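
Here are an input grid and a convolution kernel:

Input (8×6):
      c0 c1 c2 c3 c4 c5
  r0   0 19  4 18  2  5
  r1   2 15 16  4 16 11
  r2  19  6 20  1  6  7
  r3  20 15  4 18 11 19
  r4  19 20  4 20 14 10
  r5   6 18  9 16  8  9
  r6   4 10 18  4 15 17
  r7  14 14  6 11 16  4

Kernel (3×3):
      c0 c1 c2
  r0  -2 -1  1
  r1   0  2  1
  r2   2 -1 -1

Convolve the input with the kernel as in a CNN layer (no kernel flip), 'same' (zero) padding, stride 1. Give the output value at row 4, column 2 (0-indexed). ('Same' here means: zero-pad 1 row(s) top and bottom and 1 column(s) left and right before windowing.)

23

The receptive field on the zero-padded input at this output position is [15 4 18 / 20 4 20 / 18 9 16]. Elementwise product with the kernel and sum: 15·-2 + 4·-1 + 18·1 + 4·2 + 20·1 + 18·2 + 9·-1 + 16·-1.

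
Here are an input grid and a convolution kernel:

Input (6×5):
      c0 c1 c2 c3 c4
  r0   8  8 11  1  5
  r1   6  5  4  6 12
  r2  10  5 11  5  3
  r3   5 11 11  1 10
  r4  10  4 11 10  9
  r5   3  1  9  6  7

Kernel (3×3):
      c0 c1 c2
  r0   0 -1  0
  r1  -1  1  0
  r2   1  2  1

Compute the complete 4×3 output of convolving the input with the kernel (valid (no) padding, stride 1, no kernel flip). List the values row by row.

22 20 25
28 36 11
30 25 25
-3 21 26

Output[0,0]: The receptive field on the input at this output position is [8 8 11 / 6 5 4 / 10 5 11]. Elementwise product with the kernel and sum: 8·-1 + 6·-1 + 5·1 + 10·1 + 5·2 + 11·1.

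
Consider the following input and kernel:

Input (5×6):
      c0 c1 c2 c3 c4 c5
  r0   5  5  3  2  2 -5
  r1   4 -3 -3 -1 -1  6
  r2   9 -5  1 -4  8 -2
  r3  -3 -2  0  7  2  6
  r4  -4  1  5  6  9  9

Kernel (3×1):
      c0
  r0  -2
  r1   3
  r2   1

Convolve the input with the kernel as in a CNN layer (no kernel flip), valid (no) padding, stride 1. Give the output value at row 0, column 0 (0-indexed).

11

The receptive field on the input at this output position is [5 / 4 / 9]. Elementwise product with the kernel and sum: 5·-2 + 4·3 + 9·1.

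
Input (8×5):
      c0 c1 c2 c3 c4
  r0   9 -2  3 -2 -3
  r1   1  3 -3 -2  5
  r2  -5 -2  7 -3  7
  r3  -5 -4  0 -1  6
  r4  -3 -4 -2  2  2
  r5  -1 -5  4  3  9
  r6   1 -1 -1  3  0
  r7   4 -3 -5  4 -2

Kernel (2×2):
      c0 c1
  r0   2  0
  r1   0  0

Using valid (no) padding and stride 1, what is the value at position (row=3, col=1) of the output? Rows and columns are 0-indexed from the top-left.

-8

The receptive field on the input at this output position is [-4 0 / -4 -2]. Elementwise product with the kernel and sum: -4·2.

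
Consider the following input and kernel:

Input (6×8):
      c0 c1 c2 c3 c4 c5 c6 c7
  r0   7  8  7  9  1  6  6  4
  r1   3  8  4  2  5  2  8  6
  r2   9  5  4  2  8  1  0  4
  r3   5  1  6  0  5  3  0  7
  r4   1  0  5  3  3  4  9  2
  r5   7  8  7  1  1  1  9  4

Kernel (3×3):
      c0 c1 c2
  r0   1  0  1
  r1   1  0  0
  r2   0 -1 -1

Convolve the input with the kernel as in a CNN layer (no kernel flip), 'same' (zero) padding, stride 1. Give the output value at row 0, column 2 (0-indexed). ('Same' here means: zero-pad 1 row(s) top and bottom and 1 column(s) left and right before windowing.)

2

The receptive field on the zero-padded input at this output position is [0 0 0 / 8 7 9 / 8 4 2]. Elementwise product with the kernel and sum: 0·1 + 0·1 + 8·1 + 4·-1 + 2·-1.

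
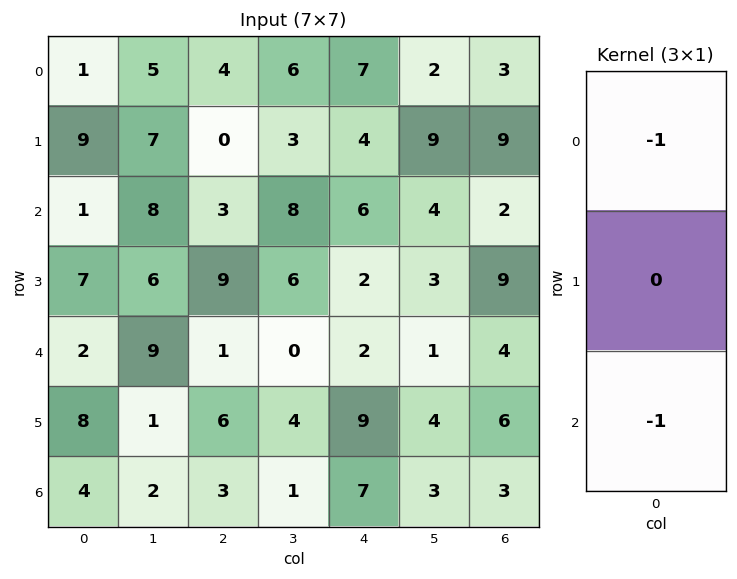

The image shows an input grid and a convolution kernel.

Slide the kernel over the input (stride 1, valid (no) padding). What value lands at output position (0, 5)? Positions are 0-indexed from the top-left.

-6

The receptive field on the input at this output position is [2 / 9 / 4]. Elementwise product with the kernel and sum: 2·-1 + 4·-1.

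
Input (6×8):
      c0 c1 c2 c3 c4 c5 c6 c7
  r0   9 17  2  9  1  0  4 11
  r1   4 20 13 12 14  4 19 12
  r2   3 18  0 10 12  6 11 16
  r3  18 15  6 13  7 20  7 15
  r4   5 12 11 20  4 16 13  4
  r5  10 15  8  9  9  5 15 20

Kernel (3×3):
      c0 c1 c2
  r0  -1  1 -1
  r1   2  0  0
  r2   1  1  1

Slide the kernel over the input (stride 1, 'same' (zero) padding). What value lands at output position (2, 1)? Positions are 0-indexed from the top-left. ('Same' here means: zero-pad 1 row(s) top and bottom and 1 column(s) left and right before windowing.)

48

The receptive field on the zero-padded input at this output position is [4 20 13 / 3 18 0 / 18 15 6]. Elementwise product with the kernel and sum: 4·-1 + 20·1 + 13·-1 + 3·2 + 18·1 + 15·1 + 6·1.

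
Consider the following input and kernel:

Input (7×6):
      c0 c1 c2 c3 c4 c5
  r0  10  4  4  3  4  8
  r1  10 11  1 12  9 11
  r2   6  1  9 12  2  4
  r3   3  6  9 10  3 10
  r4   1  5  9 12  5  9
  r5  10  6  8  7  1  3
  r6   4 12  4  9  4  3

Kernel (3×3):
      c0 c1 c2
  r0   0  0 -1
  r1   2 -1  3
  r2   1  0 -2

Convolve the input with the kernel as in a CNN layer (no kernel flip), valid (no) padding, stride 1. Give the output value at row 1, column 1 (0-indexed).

3

The receptive field on the input at this output position is [11 1 12 / 1 9 12 / 6 9 10]. Elementwise product with the kernel and sum: 12·-1 + 1·2 + 9·-1 + 12·3 + 6·1 + 10·-2.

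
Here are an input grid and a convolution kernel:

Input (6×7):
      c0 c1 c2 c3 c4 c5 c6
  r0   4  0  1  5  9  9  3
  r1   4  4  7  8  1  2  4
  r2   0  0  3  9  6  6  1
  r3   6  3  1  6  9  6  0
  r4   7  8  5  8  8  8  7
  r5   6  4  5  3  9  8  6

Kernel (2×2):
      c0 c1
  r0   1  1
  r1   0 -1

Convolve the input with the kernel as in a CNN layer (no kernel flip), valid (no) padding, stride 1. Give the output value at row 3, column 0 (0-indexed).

The receptive field on the input at this output position is [6 3 / 7 8]. Elementwise product with the kernel and sum: 6·1 + 3·1 + 8·-1.

1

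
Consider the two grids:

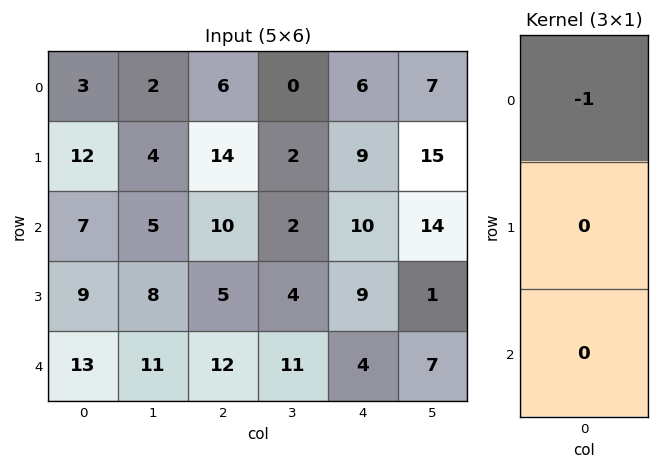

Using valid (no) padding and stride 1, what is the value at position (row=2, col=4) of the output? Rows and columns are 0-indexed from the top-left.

-10

The receptive field on the input at this output position is [10 / 9 / 4]. Elementwise product with the kernel and sum: 10·-1.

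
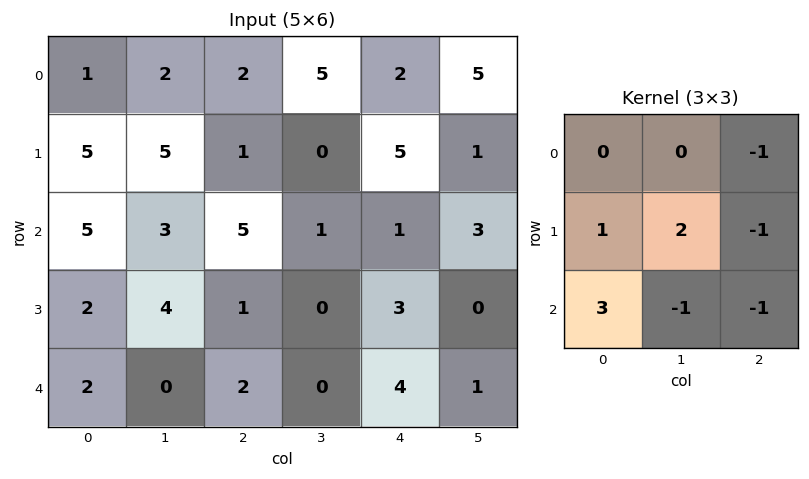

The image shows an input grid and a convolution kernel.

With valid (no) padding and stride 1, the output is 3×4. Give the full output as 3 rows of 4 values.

Output[0,0]: The receptive field on the input at this output position is [1 2 2 / 5 5 1 / 5 3 5]. Elementwise product with the kernel and sum: 2·-1 + 5·1 + 5·2 + 1·-1 + 5·3 + 3·-1 + 5·-1.
Output[0,1]: The receptive field on the input at this output position is [2 2 5 / 5 1 0 / 3 5 1]. Elementwise product with the kernel and sum: 5·-1 + 5·1 + 1·2 + 0·-1 + 3·3 + 5·-1 + 1·-1.

19 5 7 3
6 23 1 -4
8 3 -1 -2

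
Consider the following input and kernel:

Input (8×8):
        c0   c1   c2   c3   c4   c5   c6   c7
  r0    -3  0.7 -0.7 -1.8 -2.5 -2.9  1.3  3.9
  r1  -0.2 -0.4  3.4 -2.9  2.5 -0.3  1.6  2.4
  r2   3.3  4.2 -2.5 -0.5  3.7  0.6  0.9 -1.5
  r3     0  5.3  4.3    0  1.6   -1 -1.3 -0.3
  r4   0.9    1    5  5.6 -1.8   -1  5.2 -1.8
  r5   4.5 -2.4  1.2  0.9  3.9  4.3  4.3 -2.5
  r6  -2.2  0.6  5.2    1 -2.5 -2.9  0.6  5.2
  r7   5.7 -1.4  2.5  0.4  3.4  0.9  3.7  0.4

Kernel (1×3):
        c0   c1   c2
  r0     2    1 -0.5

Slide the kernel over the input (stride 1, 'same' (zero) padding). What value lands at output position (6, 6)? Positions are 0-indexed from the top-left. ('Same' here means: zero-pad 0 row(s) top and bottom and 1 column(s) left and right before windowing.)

The receptive field on the zero-padded input at this output position is [-2.9 0.6 5.2]. Elementwise product with the kernel and sum: -2.9·2 + 0.6·1 + 5.2·-0.5.

-7.8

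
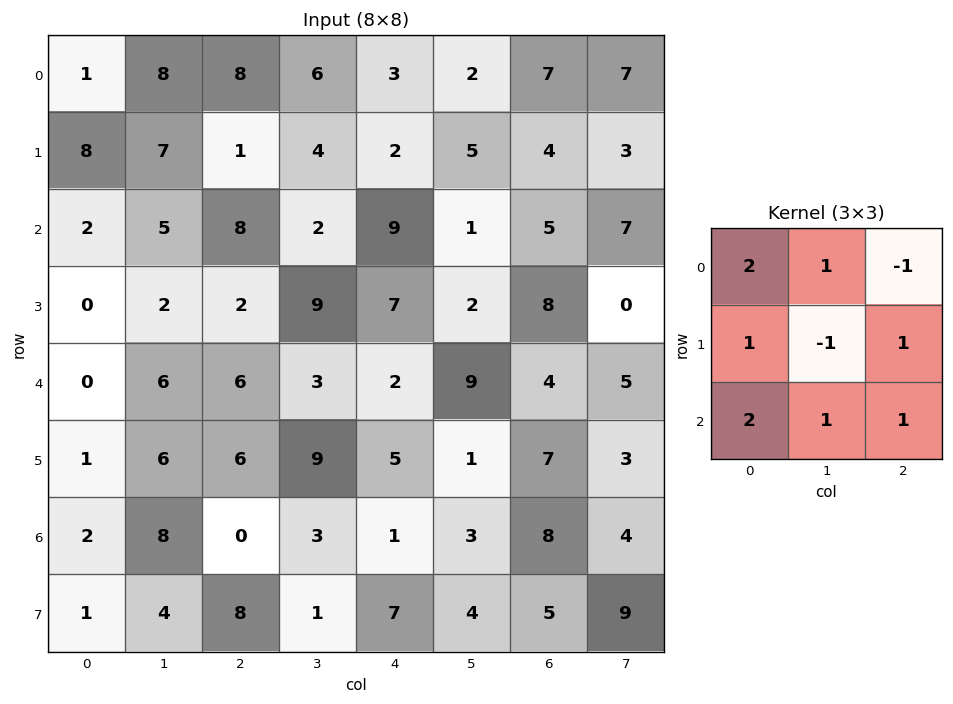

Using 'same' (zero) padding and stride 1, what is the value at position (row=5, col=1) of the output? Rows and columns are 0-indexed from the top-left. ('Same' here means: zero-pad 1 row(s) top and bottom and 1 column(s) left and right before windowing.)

The receptive field on the zero-padded input at this output position is [0 6 6 / 1 6 6 / 2 8 0]. Elementwise product with the kernel and sum: 0·2 + 6·1 + 6·-1 + 1·1 + 6·-1 + 6·1 + 2·2 + 8·1 + 0·1.

13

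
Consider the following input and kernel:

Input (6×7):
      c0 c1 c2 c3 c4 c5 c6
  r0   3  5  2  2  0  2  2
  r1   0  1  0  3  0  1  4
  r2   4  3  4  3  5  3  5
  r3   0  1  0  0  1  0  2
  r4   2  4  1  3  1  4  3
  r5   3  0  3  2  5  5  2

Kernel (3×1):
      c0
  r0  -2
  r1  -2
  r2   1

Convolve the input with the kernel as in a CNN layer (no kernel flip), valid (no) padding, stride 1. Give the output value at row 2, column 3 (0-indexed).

-3

The receptive field on the input at this output position is [3 / 0 / 3]. Elementwise product with the kernel and sum: 3·-2 + 0·-2 + 3·1.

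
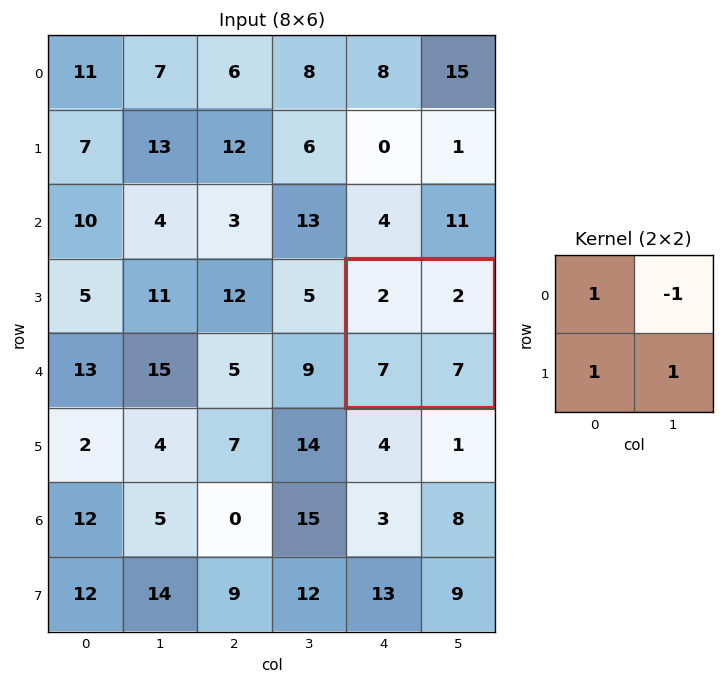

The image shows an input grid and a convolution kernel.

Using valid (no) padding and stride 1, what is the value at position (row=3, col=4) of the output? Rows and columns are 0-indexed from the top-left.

14

The receptive field on the input at this output position is [2 2 / 7 7]. Elementwise product with the kernel and sum: 2·1 + 2·-1 + 7·1 + 7·1.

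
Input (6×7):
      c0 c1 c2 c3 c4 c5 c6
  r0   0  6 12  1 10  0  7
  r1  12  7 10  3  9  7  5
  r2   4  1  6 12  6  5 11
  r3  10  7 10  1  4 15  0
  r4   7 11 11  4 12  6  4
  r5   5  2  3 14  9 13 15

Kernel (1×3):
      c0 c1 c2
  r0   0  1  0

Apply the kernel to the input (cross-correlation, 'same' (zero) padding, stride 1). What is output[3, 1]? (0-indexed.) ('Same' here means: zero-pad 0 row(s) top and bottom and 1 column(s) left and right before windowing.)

The receptive field on the zero-padded input at this output position is [10 7 10]. Elementwise product with the kernel and sum: 7·1.

7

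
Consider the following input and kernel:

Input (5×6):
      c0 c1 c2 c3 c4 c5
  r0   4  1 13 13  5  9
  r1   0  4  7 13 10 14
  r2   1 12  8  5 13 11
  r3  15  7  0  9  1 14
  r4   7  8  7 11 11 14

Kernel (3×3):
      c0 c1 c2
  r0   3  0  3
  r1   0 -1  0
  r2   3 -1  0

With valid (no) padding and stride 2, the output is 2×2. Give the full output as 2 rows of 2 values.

Output[0,0]: The receptive field on the input at this output position is [4 1 13 / 0 4 7 / 1 12 8]. Elementwise product with the kernel and sum: 4·3 + 13·3 + 4·-1 + 1·3 + 12·-1.

38 60
33 64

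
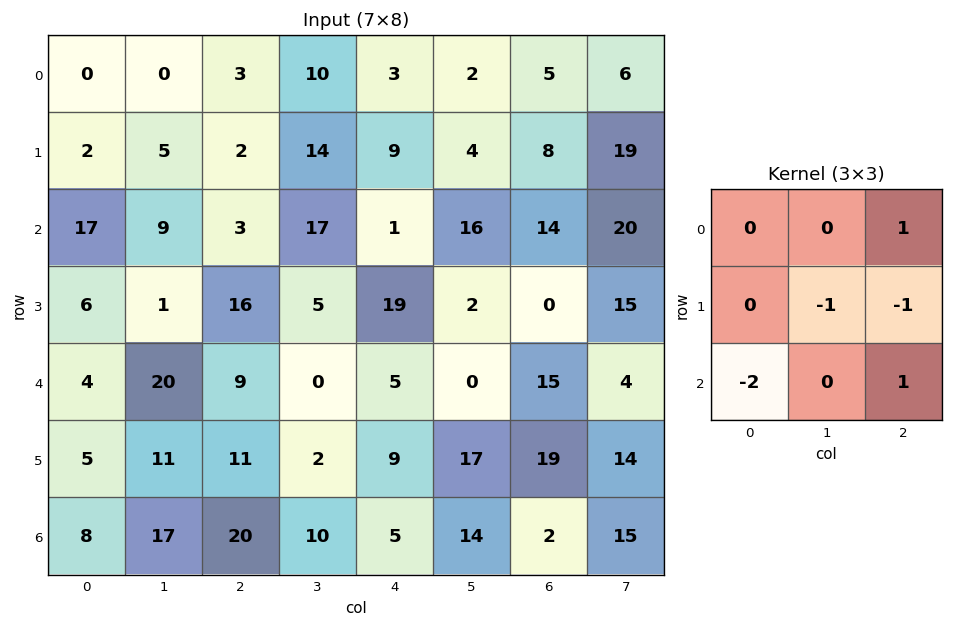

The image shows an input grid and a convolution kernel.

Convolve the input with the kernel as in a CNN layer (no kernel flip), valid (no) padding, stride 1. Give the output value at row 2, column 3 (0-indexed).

The receptive field on the input at this output position is [17 1 16 / 5 19 2 / 0 5 0]. Elementwise product with the kernel and sum: 16·1 + 19·-1 + 2·-1 + 0·-2 + 0·1.

-5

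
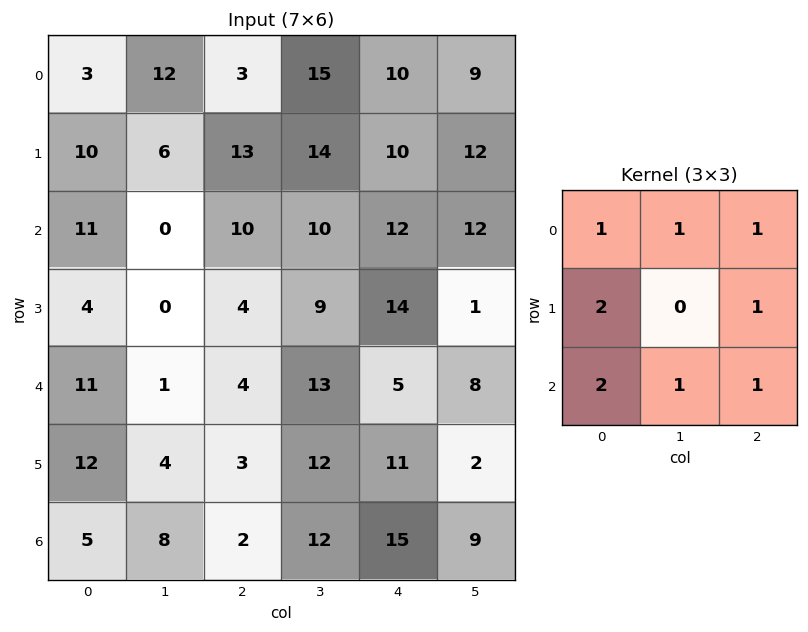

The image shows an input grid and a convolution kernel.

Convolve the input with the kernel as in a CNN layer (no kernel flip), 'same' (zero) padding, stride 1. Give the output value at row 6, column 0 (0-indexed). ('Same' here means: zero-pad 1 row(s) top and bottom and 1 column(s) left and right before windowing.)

The receptive field on the zero-padded input at this output position is [0 12 4 / 0 5 8 / 0 0 0]. Elementwise product with the kernel and sum: 0·1 + 12·1 + 4·1 + 0·2 + 8·1 + 0·2 + 0·1 + 0·1.

24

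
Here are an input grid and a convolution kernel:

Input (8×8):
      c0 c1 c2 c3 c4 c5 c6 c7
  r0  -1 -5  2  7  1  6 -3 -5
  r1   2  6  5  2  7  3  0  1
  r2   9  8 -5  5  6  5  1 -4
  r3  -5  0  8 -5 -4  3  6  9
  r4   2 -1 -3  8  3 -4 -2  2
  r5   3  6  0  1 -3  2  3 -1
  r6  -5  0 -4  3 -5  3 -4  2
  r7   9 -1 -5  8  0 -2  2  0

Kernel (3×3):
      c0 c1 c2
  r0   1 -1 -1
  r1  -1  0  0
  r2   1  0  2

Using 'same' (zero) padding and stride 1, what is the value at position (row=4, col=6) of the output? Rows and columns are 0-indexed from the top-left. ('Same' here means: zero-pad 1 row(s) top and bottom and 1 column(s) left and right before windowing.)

-8

The receptive field on the zero-padded input at this output position is [3 6 9 / -4 -2 2 / 2 3 -1]. Elementwise product with the kernel and sum: 3·1 + 6·-1 + 9·-1 + -4·-1 + 2·1 + -1·2.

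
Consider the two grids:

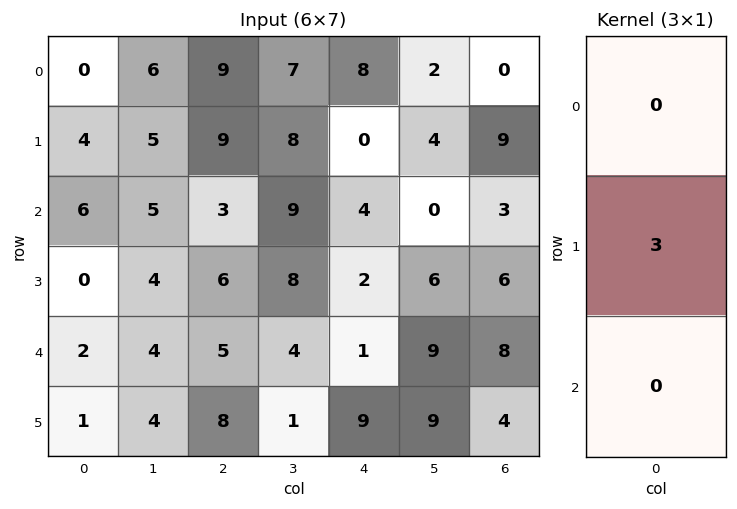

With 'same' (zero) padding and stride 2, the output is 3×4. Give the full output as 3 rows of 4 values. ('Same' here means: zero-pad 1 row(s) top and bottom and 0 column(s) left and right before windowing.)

Output[0,0]: The receptive field on the zero-padded input at this output position is [0 / 0 / 4]. Elementwise product with the kernel and sum: 0·3.
Output[0,1]: The receptive field on the zero-padded input at this output position is [0 / 9 / 9]. Elementwise product with the kernel and sum: 9·3.

0 27 24 0
18 9 12 9
6 15 3 24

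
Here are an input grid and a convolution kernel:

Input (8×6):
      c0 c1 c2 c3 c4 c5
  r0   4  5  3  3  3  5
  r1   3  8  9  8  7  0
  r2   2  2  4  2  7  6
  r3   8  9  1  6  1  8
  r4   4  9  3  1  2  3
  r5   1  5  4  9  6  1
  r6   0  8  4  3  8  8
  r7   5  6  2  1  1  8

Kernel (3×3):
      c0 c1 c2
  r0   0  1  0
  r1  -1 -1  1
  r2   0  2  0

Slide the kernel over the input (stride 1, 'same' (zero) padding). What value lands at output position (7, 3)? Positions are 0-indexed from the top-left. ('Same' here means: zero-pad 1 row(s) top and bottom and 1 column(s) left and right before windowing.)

The receptive field on the zero-padded input at this output position is [4 3 8 / 2 1 1 / 0 0 0]. Elementwise product with the kernel and sum: 3·1 + 2·-1 + 1·-1 + 1·1 + 0·2.

1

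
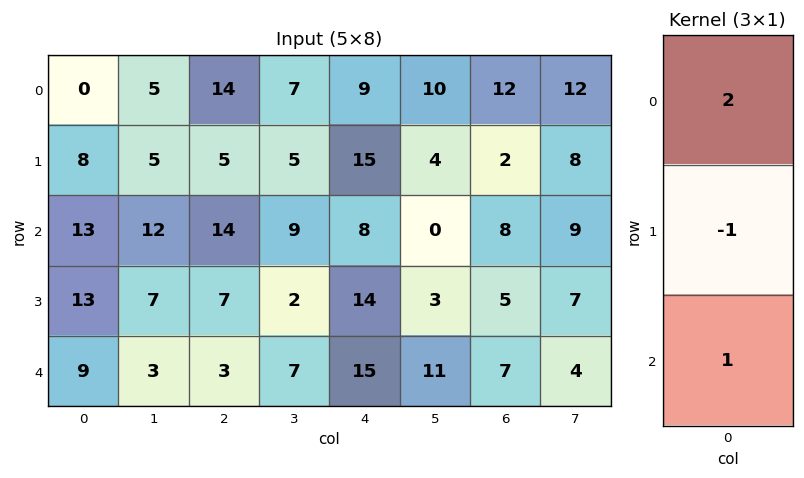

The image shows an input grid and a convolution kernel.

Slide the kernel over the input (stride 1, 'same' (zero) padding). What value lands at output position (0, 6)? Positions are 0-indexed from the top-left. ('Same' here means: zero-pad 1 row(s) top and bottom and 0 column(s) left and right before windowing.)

The receptive field on the zero-padded input at this output position is [0 / 12 / 2]. Elementwise product with the kernel and sum: 0·2 + 12·-1 + 2·1.

-10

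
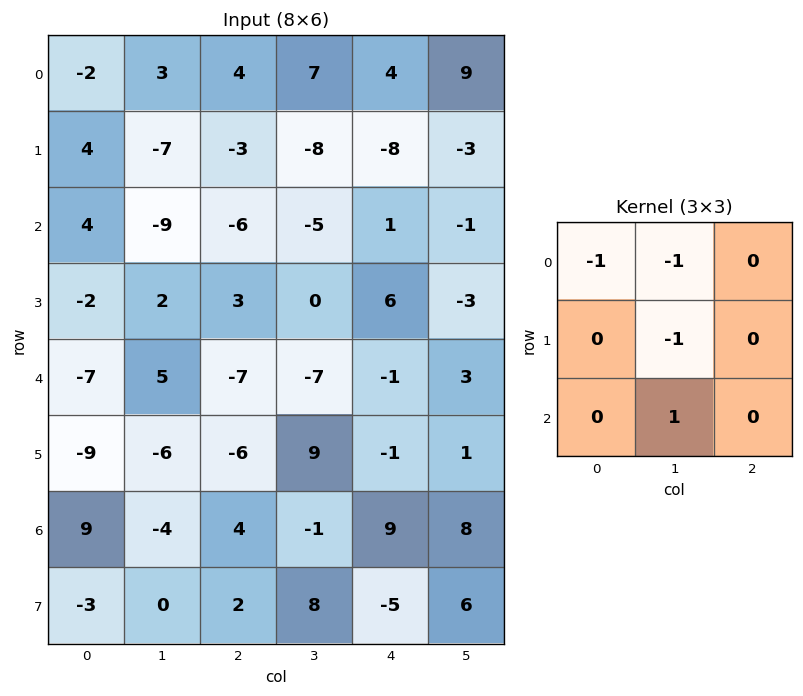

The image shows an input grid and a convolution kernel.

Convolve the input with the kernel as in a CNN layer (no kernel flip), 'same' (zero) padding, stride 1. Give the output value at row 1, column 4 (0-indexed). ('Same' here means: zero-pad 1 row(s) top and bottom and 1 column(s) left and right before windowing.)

The receptive field on the zero-padded input at this output position is [7 4 9 / -8 -8 -3 / -5 1 -1]. Elementwise product with the kernel and sum: 7·-1 + 4·-1 + -8·-1 + 1·1.

-2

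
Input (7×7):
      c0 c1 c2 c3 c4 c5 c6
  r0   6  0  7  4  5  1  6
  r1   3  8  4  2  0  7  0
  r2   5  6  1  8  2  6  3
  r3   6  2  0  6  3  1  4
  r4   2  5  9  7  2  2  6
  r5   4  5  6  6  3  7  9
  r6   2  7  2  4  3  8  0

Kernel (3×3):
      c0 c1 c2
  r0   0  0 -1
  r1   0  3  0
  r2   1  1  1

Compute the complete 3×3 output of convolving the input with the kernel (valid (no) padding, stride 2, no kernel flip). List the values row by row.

29 12 26
21 34 10
17 25 26

Output[0,0]: The receptive field on the input at this output position is [6 0 7 / 3 8 4 / 5 6 1]. Elementwise product with the kernel and sum: 7·-1 + 8·3 + 5·1 + 6·1 + 1·1.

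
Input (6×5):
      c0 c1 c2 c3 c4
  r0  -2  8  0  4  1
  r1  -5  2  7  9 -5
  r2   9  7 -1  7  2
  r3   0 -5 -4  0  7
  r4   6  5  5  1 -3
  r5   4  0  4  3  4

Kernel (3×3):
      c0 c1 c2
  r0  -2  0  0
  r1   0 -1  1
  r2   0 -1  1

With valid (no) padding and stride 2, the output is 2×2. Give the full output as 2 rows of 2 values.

1 -19
-17 5

Output[0,0]: The receptive field on the input at this output position is [-2 8 0 / -5 2 7 / 9 7 -1]. Elementwise product with the kernel and sum: -2·-2 + 2·-1 + 7·1 + 7·-1 + -1·1.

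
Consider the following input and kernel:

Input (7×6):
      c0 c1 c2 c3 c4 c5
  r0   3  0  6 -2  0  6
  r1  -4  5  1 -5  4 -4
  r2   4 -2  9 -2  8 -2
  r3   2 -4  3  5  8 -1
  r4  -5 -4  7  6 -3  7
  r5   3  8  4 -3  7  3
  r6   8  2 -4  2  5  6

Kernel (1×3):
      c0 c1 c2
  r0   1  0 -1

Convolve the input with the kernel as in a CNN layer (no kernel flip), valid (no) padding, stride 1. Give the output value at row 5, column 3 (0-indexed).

-6

The receptive field on the input at this output position is [-3 7 3]. Elementwise product with the kernel and sum: -3·1 + 3·-1.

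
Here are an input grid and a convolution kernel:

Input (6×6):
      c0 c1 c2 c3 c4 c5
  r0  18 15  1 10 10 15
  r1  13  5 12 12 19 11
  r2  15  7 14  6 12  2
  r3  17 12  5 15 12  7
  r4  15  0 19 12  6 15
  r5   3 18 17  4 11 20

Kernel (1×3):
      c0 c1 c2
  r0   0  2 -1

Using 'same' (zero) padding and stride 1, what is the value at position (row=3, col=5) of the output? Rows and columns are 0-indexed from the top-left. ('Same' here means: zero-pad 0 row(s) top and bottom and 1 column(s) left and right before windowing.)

14

The receptive field on the zero-padded input at this output position is [12 7 0]. Elementwise product with the kernel and sum: 7·2 + 0·-1.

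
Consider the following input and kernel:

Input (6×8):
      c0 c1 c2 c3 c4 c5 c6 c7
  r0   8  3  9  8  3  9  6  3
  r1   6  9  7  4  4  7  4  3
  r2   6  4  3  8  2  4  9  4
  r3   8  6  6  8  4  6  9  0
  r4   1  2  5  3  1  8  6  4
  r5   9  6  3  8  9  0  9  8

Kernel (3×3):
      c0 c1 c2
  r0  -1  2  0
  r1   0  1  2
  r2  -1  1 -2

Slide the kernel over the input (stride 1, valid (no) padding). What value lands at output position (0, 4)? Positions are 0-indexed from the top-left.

The receptive field on the input at this output position is [3 9 6 / 4 7 4 / 2 4 9]. Elementwise product with the kernel and sum: 3·-1 + 9·2 + 7·1 + 4·2 + 2·-1 + 4·1 + 9·-2.

14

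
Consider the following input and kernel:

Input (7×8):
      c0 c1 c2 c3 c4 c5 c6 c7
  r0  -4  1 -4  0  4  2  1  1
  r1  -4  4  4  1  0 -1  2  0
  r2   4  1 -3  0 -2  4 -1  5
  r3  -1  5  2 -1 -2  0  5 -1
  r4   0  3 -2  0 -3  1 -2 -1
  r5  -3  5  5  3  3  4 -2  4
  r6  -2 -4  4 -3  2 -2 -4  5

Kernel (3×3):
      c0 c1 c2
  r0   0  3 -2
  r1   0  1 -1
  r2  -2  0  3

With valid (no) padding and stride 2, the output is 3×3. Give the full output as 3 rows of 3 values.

Output[0,0]: The receptive field on the input at this output position is [-4 1 -4 / -4 4 4 / 4 1 -3]. Elementwise product with the kernel and sum: 1·3 + -4·-2 + 4·1 + 4·-1 + 4·-2 + -3·3.
Output[0,1]: The receptive field on the input at this output position is [-4 0 4 / 4 1 0 / -3 0 -2]. Elementwise product with the kernel and sum: 0·3 + 4·-2 + 1·1 + 0·-1 + -3·-2 + -2·3.

-6 -7 2
6 0 9
29 4 -3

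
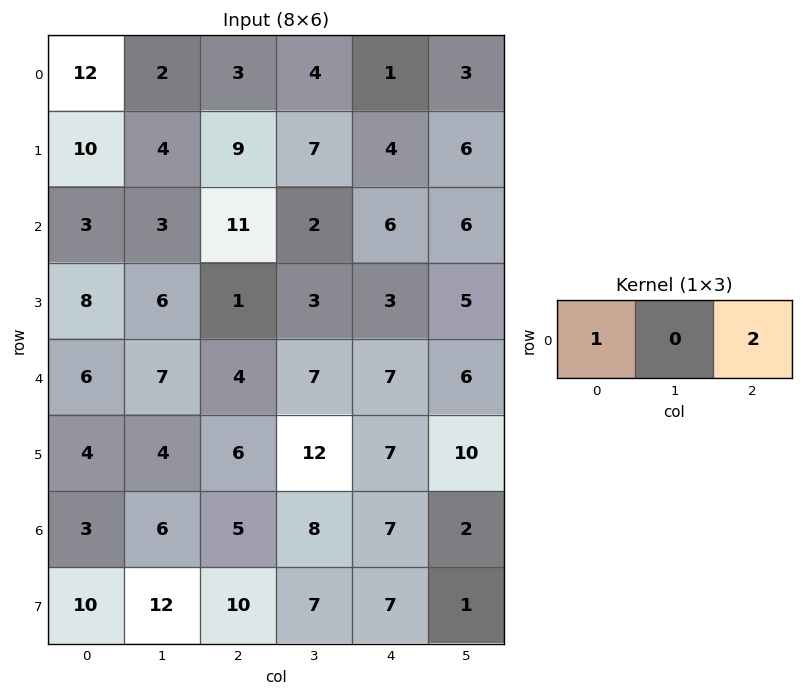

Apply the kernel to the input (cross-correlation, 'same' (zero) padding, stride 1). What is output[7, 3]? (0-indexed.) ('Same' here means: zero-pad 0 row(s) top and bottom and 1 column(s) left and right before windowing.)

The receptive field on the zero-padded input at this output position is [10 7 7]. Elementwise product with the kernel and sum: 10·1 + 7·2.

24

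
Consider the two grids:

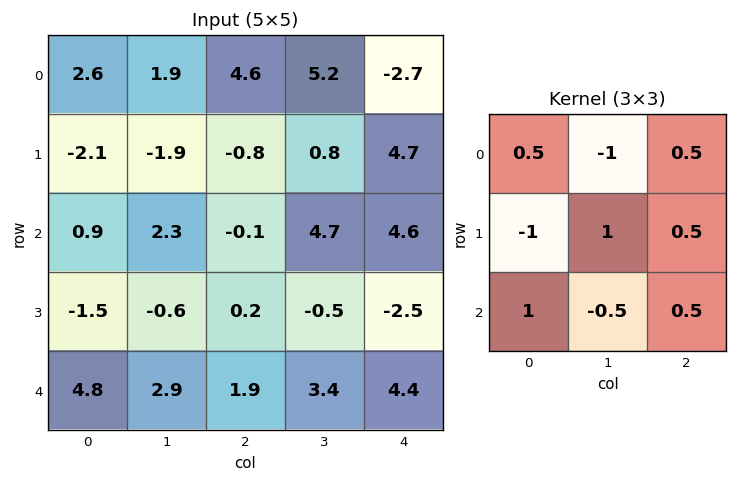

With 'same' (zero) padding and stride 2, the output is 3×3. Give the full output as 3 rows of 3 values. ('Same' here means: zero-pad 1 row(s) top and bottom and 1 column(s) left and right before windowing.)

3.65 4.2 -9.45
3.65 -0.75 -3.65
7.45 -0.05 3.25

Output[0,0]: The receptive field on the zero-padded input at this output position is [0 0 0 / 0 2.6 1.9 / 0 -2.1 -1.9]. Elementwise product with the kernel and sum: 0·0.5 + 0·-1 + 0·0.5 + 0·-1 + 2.6·1 + 1.9·0.5 + 0·1 + -2.1·-0.5 + -1.9·0.5.
Output[0,1]: The receptive field on the zero-padded input at this output position is [0 0 0 / 1.9 4.6 5.2 / -1.9 -0.8 0.8]. Elementwise product with the kernel and sum: 0·0.5 + 0·-1 + 0·0.5 + 1.9·-1 + 4.6·1 + 5.2·0.5 + -1.9·1 + -0.8·-0.5 + 0.8·0.5.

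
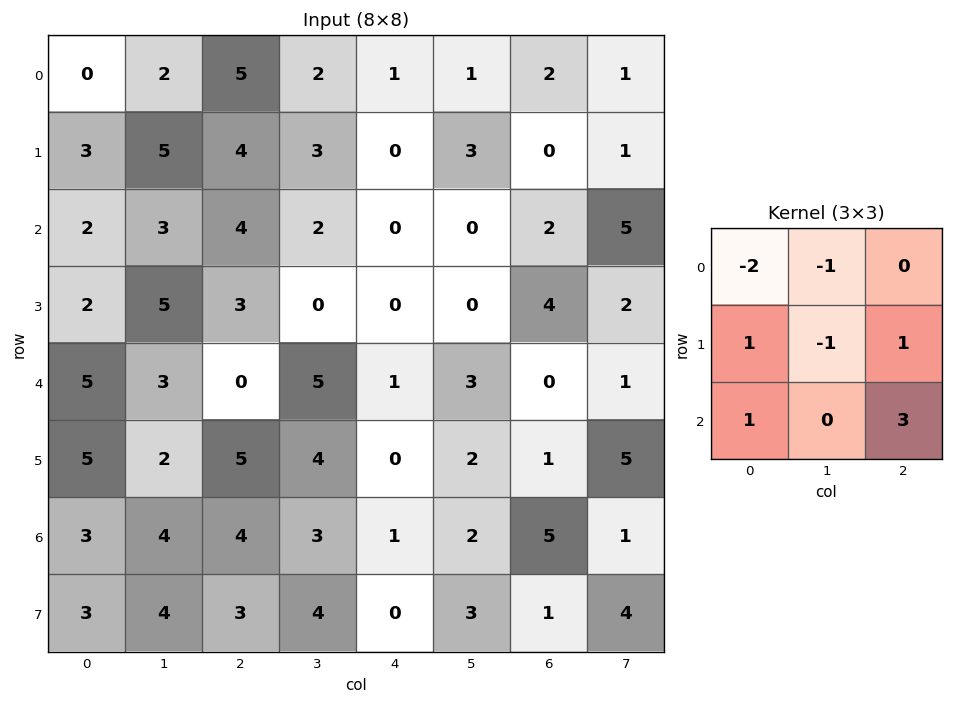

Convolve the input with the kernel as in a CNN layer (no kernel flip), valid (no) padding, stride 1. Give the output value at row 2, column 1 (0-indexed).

The receptive field on the input at this output position is [3 4 2 / 5 3 0 / 3 0 5]. Elementwise product with the kernel and sum: 3·-2 + 4·-1 + 5·1 + 3·-1 + 0·1 + 3·1 + 5·3.

10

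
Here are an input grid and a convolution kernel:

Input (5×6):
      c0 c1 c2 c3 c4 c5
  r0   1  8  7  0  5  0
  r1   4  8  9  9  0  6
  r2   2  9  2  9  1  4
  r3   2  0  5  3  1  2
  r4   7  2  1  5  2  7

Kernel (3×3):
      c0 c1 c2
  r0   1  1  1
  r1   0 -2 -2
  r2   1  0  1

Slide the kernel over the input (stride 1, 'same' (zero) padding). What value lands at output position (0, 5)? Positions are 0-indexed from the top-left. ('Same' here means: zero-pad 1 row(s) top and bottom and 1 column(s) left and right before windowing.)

The receptive field on the zero-padded input at this output position is [0 0 0 / 5 0 0 / 0 6 0]. Elementwise product with the kernel and sum: 0·1 + 0·1 + 0·1 + 0·-2 + 0·-2 + 0·1 + 0·1.

0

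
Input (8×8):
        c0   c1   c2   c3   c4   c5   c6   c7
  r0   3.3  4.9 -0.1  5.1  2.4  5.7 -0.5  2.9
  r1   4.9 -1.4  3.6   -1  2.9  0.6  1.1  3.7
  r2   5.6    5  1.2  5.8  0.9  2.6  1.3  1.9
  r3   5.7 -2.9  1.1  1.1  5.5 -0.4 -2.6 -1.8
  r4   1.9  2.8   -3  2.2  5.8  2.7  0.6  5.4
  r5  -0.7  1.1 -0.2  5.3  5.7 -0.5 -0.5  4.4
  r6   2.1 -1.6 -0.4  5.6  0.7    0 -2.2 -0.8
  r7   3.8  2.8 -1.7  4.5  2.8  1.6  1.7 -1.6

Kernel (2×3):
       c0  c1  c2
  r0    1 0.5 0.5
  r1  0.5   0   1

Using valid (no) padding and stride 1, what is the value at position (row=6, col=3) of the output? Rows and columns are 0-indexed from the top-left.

The receptive field on the input at this output position is [5.6 0.7 0 / 4.5 2.8 1.6]. Elementwise product with the kernel and sum: 5.6·1 + 0.7·0.5 + 0·0.5 + 4.5·0.5 + 1.6·1.

9.8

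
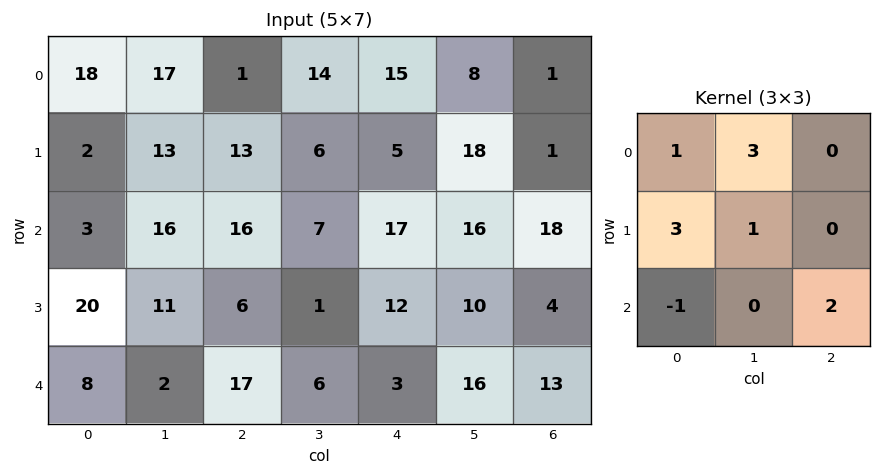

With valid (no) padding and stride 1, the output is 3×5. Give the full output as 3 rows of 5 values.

Output[0,0]: The receptive field on the input at this output position is [18 17 1 / 2 13 13 / 3 16 16]. Elementwise product with the kernel and sum: 18·1 + 17·3 + 2·3 + 13·1 + 3·-1 + 16·2.

117 70 106 107 91
58 107 104 78 122
148 113 45 99 134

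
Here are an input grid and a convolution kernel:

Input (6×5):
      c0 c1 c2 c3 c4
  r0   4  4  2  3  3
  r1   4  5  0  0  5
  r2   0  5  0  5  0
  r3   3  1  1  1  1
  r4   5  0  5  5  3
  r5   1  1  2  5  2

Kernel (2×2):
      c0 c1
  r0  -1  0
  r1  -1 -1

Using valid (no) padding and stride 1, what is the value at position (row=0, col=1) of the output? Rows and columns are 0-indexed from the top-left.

-9

The receptive field on the input at this output position is [4 2 / 5 0]. Elementwise product with the kernel and sum: 4·-1 + 5·-1 + 0·-1.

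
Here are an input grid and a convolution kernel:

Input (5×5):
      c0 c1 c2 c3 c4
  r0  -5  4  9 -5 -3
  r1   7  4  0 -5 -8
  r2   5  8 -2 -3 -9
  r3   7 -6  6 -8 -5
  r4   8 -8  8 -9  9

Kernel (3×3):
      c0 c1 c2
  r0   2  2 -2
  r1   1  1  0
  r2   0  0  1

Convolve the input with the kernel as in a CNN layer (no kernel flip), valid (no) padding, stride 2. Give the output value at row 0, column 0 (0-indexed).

The receptive field on the input at this output position is [-5 4 9 / 7 4 0 / 5 8 -2]. Elementwise product with the kernel and sum: -5·2 + 4·2 + 9·-2 + 7·1 + 4·1 + -2·1.

-11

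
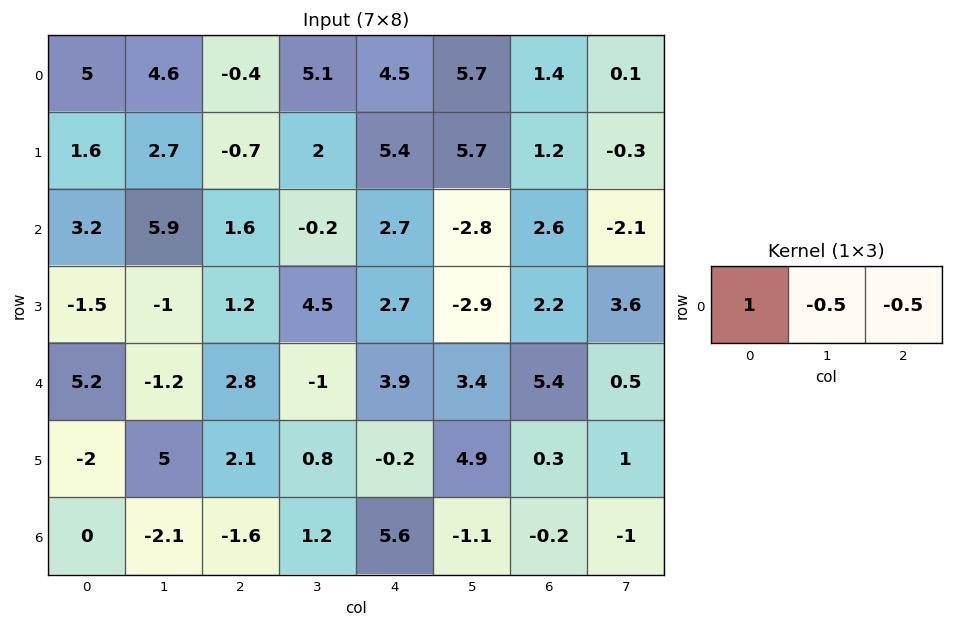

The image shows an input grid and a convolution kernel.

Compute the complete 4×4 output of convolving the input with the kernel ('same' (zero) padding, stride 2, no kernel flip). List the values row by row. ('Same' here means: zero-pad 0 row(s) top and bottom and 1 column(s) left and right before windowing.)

Output[0,0]: The receptive field on the zero-padded input at this output position is [0 5 4.6]. Elementwise product with the kernel and sum: 0·1 + 5·-0.5 + 4.6·-0.5.
Output[0,1]: The receptive field on the zero-padded input at this output position is [4.6 -0.4 5.1]. Elementwise product with the kernel and sum: 4.6·1 + -0.4·-0.5 + 5.1·-0.5.

-4.8 2.25 -0 4.95
-4.55 5.2 -0.15 -3.05
-2 -2.1 -4.65 0.45
1.05 -1.9 -1.05 -0.5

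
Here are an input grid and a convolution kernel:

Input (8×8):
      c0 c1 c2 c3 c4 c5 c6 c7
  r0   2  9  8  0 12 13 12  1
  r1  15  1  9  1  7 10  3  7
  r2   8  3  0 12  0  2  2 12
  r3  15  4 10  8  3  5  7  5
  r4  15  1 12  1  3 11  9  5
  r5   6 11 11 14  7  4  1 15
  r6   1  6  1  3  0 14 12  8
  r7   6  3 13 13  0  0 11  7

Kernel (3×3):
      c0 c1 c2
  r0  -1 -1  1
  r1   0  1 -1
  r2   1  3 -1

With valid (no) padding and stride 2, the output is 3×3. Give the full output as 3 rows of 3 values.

Output[0,0]: The receptive field on the input at this output position is [2 9 8 / 15 1 9 / 8 3 0]. Elementwise product with the kernel and sum: 2·-1 + 9·-1 + 8·1 + 1·1 + 9·-1 + 8·1 + 3·3 + 0·-1.
Output[0,1]: The receptive field on the input at this output position is [8 0 12 / 9 1 7 / 0 12 0]. Elementwise product with the kernel and sum: 8·-1 + 0·-1 + 12·1 + 1·1 + 7·-1 + 0·1 + 12·3 + 0·-1.

6 34 -2
-11 5 25
14 7 28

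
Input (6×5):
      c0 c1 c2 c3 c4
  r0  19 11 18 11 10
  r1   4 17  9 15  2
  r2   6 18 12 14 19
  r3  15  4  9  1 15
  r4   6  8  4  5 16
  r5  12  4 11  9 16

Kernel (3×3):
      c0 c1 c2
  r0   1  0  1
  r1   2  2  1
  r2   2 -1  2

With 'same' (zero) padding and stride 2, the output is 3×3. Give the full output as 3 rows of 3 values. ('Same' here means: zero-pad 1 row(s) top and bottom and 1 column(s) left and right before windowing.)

79 124 70
40 107 68
20 49 45

Output[0,0]: The receptive field on the zero-padded input at this output position is [0 0 0 / 0 19 11 / 0 4 17]. Elementwise product with the kernel and sum: 0·1 + 0·1 + 0·2 + 19·2 + 11·1 + 0·2 + 4·-1 + 17·2.
Output[0,1]: The receptive field on the zero-padded input at this output position is [0 0 0 / 11 18 11 / 17 9 15]. Elementwise product with the kernel and sum: 0·1 + 0·1 + 11·2 + 18·2 + 11·1 + 17·2 + 9·-1 + 15·2.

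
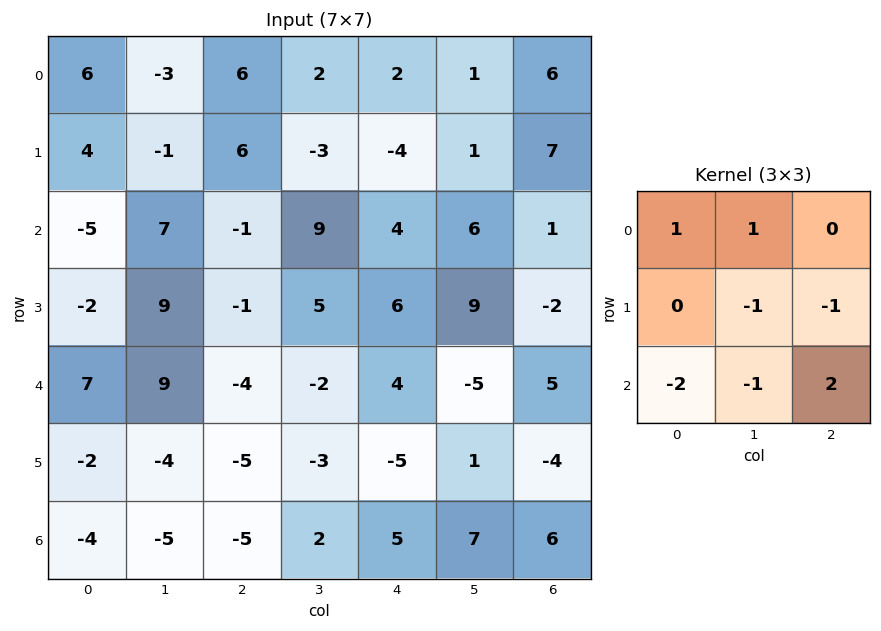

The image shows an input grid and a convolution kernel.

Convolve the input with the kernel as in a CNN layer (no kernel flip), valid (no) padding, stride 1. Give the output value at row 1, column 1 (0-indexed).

The receptive field on the input at this output position is [-1 6 -3 / 7 -1 9 / 9 -1 5]. Elementwise product with the kernel and sum: -1·1 + 6·1 + -1·-1 + 9·-1 + 9·-2 + -1·-1 + 5·2.

-10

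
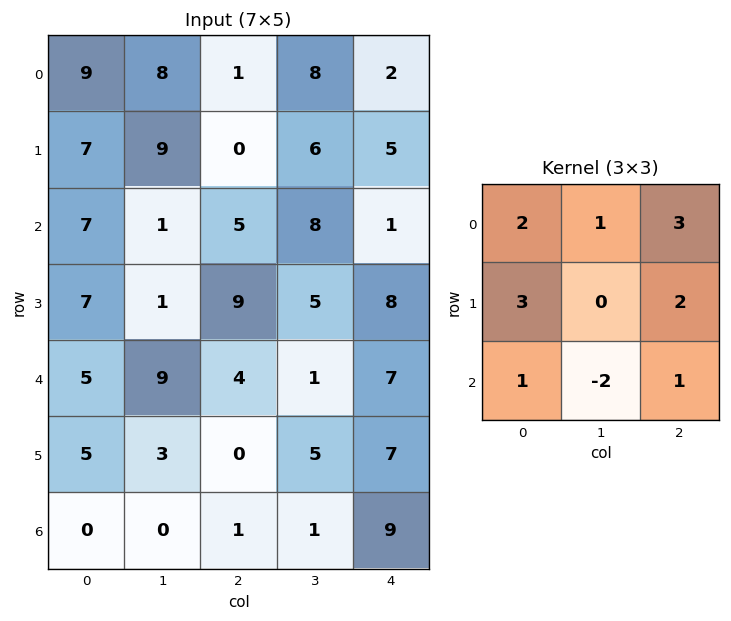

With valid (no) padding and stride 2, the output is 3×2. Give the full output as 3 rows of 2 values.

60 16
60 73
47 52

Output[0,0]: The receptive field on the input at this output position is [9 8 1 / 7 9 0 / 7 1 5]. Elementwise product with the kernel and sum: 9·2 + 8·1 + 1·3 + 7·3 + 0·2 + 7·1 + 1·-2 + 5·1.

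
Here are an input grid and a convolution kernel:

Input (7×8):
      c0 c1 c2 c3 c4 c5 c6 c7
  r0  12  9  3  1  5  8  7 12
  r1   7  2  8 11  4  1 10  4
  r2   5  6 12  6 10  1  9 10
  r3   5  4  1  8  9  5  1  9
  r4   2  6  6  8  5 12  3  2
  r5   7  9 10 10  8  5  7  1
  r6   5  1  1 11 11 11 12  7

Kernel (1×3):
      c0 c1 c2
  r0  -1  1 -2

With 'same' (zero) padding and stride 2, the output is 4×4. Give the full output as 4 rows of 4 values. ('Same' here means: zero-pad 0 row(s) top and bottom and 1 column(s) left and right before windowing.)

Output[0,0]: The receptive field on the zero-padded input at this output position is [0 12 9]. Elementwise product with the kernel and sum: 0·-1 + 12·1 + 9·-2.
Output[0,1]: The receptive field on the zero-padded input at this output position is [9 3 1]. Elementwise product with the kernel and sum: 9·-1 + 3·1 + 1·-2.

-6 -8 -12 -25
-7 -6 2 -12
-10 -16 -27 -13
3 -22 -22 -13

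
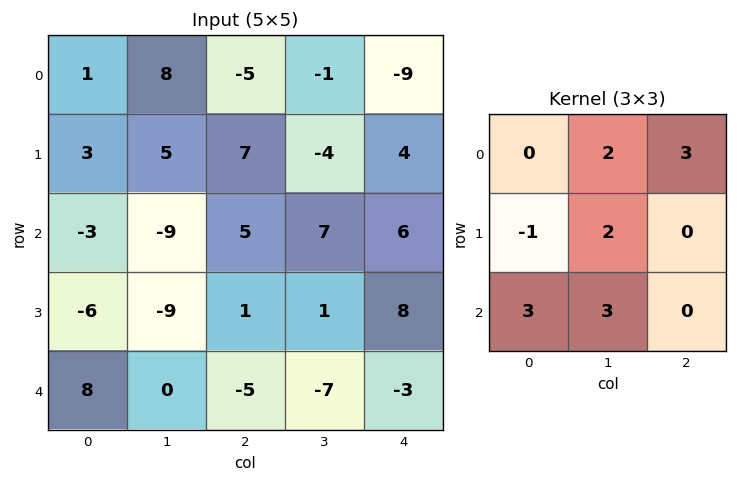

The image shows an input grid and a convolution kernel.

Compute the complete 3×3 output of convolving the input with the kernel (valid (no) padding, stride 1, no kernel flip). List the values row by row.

-28 -16 -8
-29 -3 19
9 27 -3

Output[0,0]: The receptive field on the input at this output position is [1 8 -5 / 3 5 7 / -3 -9 5]. Elementwise product with the kernel and sum: 8·2 + -5·3 + 3·-1 + 5·2 + -3·3 + -9·3.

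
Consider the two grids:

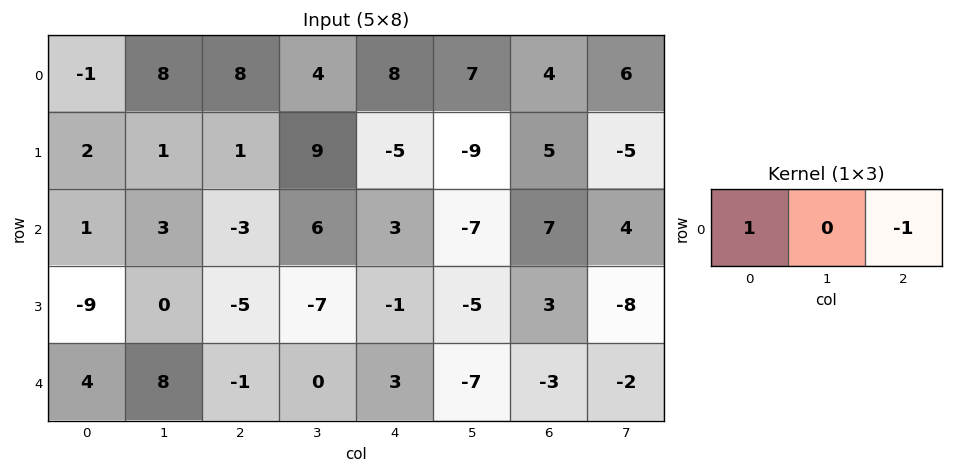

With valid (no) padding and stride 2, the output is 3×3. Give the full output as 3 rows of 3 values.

Output[0,0]: The receptive field on the input at this output position is [-1 8 8]. Elementwise product with the kernel and sum: -1·1 + 8·-1.

-9 0 4
4 -6 -4
5 -4 6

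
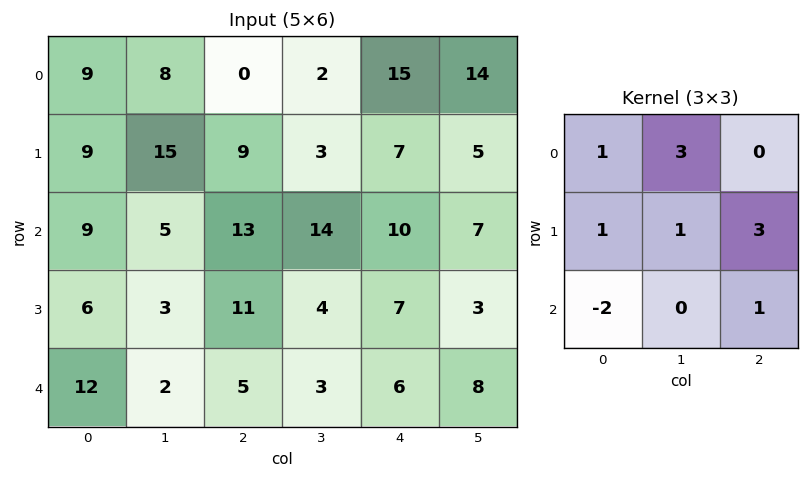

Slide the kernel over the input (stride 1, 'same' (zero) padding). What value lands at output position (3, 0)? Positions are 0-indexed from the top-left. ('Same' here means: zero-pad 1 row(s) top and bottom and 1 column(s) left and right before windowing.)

44

The receptive field on the zero-padded input at this output position is [0 9 5 / 0 6 3 / 0 12 2]. Elementwise product with the kernel and sum: 0·1 + 9·3 + 0·1 + 6·1 + 3·3 + 0·-2 + 2·1.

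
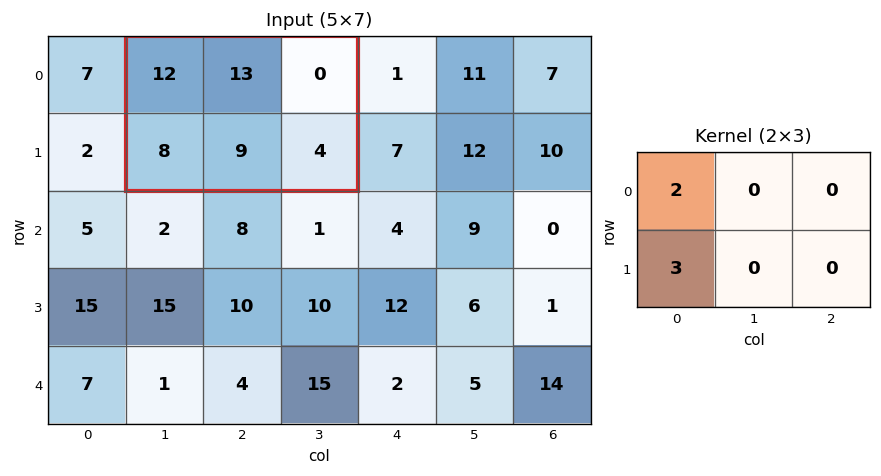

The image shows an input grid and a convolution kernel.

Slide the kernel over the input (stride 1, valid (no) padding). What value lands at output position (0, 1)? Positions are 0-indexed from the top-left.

48

The receptive field on the input at this output position is [12 13 0 / 8 9 4]. Elementwise product with the kernel and sum: 12·2 + 8·3.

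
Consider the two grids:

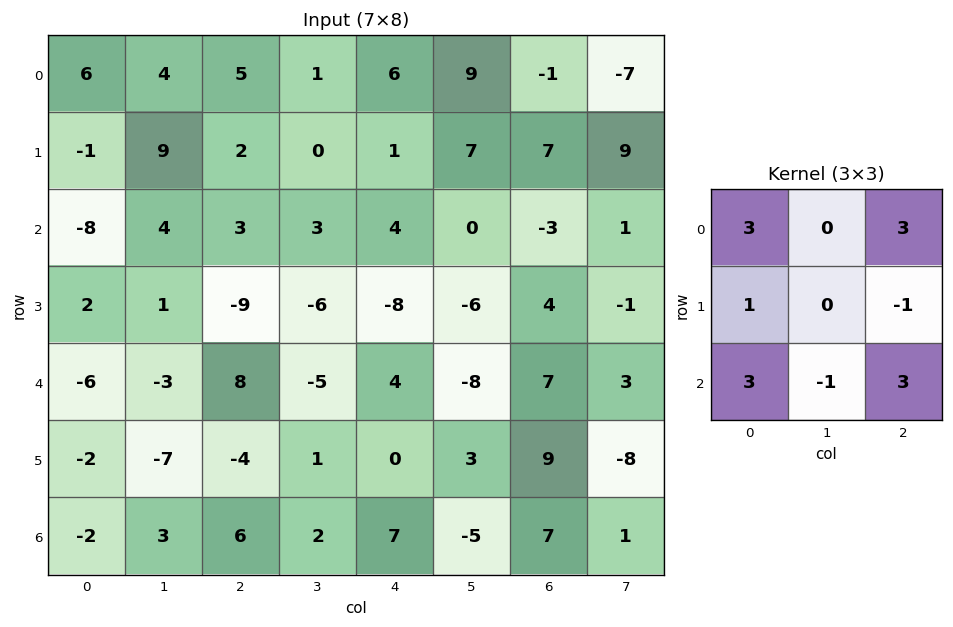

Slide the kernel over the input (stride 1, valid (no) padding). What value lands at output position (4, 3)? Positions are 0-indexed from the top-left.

The receptive field on the input at this output position is [-5 4 -8 / 1 0 3 / 2 7 -5]. Elementwise product with the kernel and sum: -5·3 + -8·3 + 1·1 + 3·-1 + 2·3 + 7·-1 + -5·3.

-57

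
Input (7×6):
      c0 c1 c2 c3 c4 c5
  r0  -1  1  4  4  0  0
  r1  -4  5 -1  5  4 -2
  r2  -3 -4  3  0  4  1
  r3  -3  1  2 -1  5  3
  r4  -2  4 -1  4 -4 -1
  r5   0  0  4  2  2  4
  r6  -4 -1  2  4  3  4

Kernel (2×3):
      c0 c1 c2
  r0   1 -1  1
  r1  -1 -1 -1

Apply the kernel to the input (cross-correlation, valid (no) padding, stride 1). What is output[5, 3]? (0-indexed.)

The receptive field on the input at this output position is [2 2 4 / 4 3 4]. Elementwise product with the kernel and sum: 2·1 + 2·-1 + 4·1 + 4·-1 + 3·-1 + 4·-1.

-7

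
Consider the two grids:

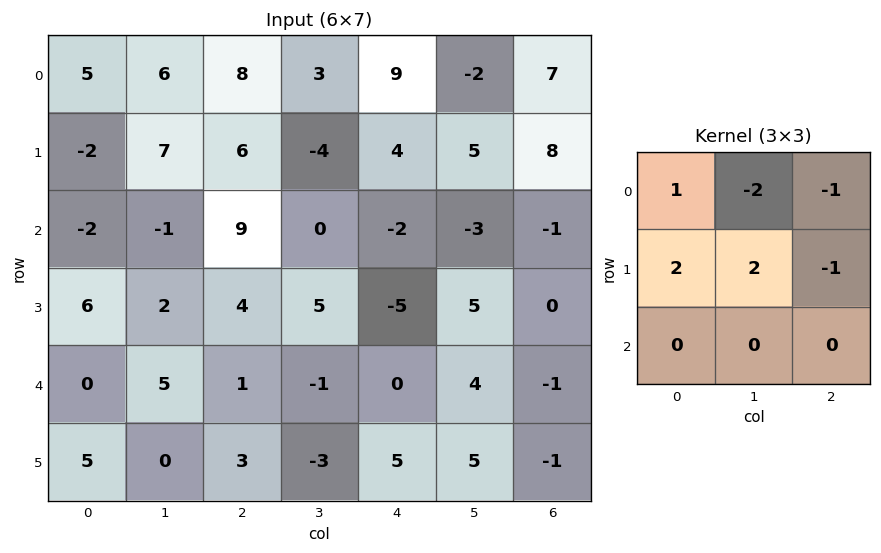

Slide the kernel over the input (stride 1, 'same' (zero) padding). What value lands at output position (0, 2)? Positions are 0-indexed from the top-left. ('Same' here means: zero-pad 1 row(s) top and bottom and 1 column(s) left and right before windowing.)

25

The receptive field on the zero-padded input at this output position is [0 0 0 / 6 8 3 / 7 6 -4]. Elementwise product with the kernel and sum: 0·1 + 0·-2 + 0·-1 + 6·2 + 8·2 + 3·-1.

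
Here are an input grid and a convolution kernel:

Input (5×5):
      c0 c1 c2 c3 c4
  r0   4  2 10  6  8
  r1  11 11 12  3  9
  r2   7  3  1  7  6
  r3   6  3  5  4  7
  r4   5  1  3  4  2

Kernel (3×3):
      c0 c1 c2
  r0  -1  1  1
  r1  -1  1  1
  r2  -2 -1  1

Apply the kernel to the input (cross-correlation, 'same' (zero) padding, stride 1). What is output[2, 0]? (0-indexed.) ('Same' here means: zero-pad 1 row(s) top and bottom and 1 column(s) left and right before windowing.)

The receptive field on the zero-padded input at this output position is [0 11 11 / 0 7 3 / 0 6 3]. Elementwise product with the kernel and sum: 0·-1 + 11·1 + 11·1 + 0·-1 + 7·1 + 3·1 + 0·-2 + 6·-1 + 3·1.

29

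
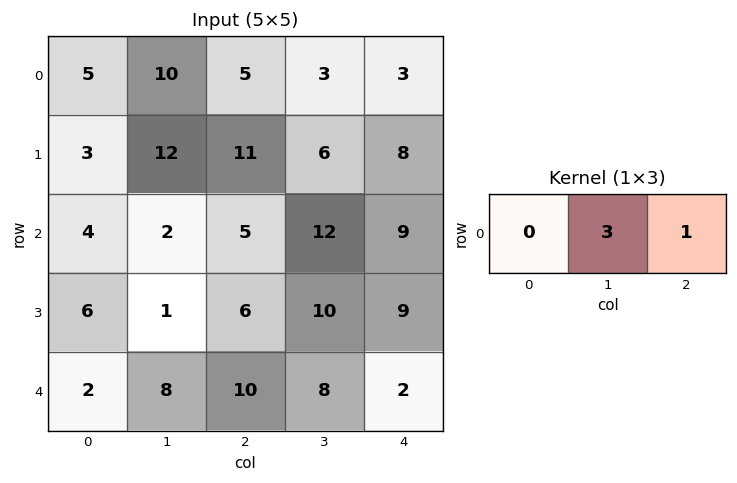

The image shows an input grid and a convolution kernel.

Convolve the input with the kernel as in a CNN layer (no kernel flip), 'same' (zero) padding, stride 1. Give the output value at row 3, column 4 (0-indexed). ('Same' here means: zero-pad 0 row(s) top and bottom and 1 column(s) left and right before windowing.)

The receptive field on the zero-padded input at this output position is [10 9 0]. Elementwise product with the kernel and sum: 9·3 + 0·1.

27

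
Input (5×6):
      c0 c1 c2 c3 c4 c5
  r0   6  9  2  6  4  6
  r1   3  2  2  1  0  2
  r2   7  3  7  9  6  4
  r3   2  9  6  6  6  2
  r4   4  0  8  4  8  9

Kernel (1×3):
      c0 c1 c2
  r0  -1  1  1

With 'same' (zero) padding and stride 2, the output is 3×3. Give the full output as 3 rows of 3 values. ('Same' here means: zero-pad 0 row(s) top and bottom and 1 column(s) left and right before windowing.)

15 -1 4
10 13 1
4 12 13

Output[0,0]: The receptive field on the zero-padded input at this output position is [0 6 9]. Elementwise product with the kernel and sum: 0·-1 + 6·1 + 9·1.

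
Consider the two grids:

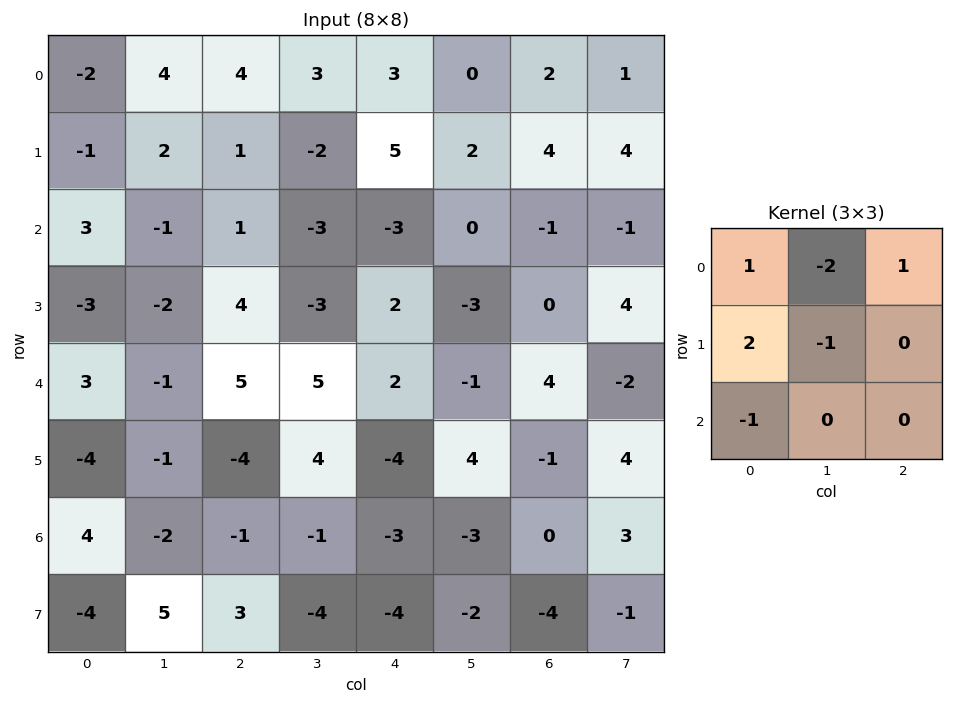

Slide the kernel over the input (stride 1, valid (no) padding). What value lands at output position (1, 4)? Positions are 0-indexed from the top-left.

The receptive field on the input at this output position is [5 2 4 / -3 0 -1 / 2 -3 0]. Elementwise product with the kernel and sum: 5·1 + 2·-2 + 4·1 + -3·2 + 0·-1 + 2·-1.

-3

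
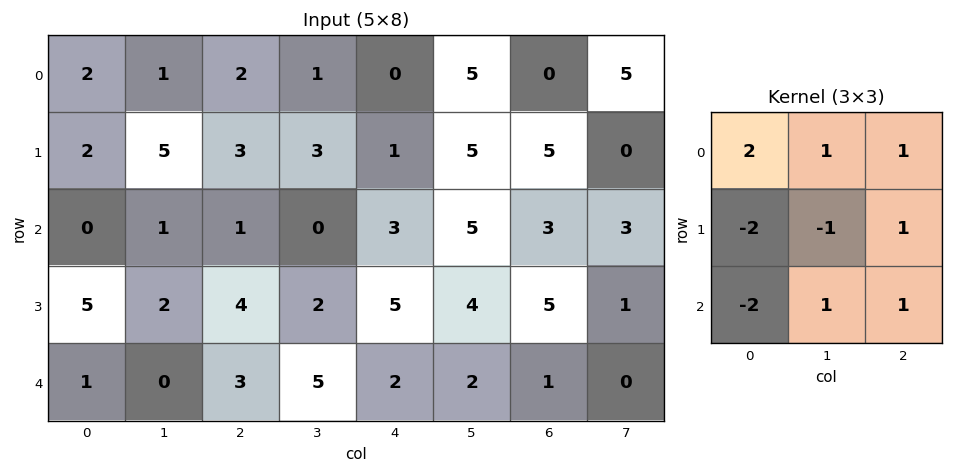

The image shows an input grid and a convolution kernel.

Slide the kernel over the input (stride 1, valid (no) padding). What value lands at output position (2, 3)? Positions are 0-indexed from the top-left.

The receptive field on the input at this output position is [0 3 5 / 2 5 4 / 5 2 2]. Elementwise product with the kernel and sum: 0·2 + 3·1 + 5·1 + 2·-2 + 5·-1 + 4·1 + 5·-2 + 2·1 + 2·1.

-3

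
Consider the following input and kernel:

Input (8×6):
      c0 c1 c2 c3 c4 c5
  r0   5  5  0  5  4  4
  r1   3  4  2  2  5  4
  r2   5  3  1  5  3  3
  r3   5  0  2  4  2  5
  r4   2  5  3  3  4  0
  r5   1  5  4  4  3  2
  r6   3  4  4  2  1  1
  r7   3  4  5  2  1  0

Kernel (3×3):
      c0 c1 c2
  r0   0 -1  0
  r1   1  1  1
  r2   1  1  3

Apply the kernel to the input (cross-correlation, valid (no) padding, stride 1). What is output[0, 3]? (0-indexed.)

24

The receptive field on the input at this output position is [5 4 4 / 2 5 4 / 5 3 3]. Elementwise product with the kernel and sum: 4·-1 + 2·1 + 5·1 + 4·1 + 5·1 + 3·1 + 3·3.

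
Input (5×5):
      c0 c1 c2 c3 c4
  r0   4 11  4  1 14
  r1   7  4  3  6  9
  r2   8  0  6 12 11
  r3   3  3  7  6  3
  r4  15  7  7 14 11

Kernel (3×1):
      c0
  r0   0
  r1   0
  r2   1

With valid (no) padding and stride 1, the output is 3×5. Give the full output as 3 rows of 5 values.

Output[0,0]: The receptive field on the input at this output position is [4 / 7 / 8]. Elementwise product with the kernel and sum: 8·1.
Output[0,1]: The receptive field on the input at this output position is [11 / 4 / 0]. Elementwise product with the kernel and sum: 0·1.

8 0 6 12 11
3 3 7 6 3
15 7 7 14 11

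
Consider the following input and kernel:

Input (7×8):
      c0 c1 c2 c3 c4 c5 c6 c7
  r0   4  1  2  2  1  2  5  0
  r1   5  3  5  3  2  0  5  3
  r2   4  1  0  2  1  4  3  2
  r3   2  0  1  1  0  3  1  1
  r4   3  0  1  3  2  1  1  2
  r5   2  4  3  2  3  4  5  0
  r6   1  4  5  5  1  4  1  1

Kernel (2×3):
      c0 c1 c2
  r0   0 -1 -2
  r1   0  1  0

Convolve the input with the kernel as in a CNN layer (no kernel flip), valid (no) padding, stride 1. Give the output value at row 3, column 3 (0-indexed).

-4

The receptive field on the input at this output position is [1 0 3 / 3 2 1]. Elementwise product with the kernel and sum: 0·-1 + 3·-2 + 2·1.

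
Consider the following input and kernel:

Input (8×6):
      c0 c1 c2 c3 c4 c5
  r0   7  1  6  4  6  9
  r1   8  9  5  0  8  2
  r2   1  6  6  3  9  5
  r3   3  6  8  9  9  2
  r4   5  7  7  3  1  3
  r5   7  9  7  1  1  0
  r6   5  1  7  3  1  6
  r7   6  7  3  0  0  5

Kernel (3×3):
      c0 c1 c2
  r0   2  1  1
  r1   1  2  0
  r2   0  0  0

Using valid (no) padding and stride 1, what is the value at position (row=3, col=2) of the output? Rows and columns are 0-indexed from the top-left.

The receptive field on the input at this output position is [8 9 9 / 7 3 1 / 7 1 1]. Elementwise product with the kernel and sum: 8·2 + 9·1 + 9·1 + 7·1 + 3·2.

47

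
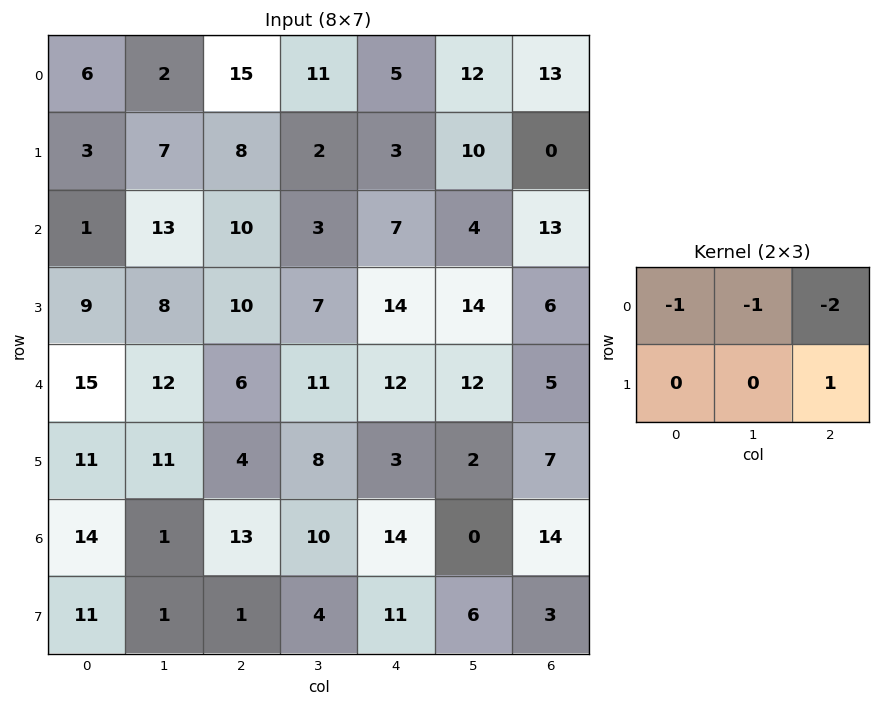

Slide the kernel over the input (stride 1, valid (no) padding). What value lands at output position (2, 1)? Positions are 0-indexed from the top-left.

The receptive field on the input at this output position is [13 10 3 / 8 10 7]. Elementwise product with the kernel and sum: 13·-1 + 10·-1 + 3·-2 + 7·1.

-22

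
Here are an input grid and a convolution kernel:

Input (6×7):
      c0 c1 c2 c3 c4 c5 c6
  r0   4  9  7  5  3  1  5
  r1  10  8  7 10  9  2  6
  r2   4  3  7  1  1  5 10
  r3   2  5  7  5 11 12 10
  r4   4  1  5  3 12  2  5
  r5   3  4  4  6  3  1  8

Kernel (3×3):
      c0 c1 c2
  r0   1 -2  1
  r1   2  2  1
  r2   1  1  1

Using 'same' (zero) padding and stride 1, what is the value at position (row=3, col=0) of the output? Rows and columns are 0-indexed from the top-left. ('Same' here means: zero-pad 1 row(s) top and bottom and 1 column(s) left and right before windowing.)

The receptive field on the zero-padded input at this output position is [0 4 3 / 0 2 5 / 0 4 1]. Elementwise product with the kernel and sum: 0·1 + 4·-2 + 3·1 + 0·2 + 2·2 + 5·1 + 0·1 + 4·1 + 1·1.

9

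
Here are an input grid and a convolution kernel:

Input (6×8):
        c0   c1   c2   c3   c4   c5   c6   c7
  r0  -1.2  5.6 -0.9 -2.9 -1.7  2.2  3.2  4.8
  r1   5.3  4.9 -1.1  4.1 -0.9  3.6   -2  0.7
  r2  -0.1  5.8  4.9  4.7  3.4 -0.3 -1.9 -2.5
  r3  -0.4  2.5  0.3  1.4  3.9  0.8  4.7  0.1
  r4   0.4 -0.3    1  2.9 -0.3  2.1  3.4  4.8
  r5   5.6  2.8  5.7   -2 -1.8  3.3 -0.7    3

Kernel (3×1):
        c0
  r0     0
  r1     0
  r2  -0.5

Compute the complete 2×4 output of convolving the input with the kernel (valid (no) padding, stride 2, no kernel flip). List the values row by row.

Output[0,0]: The receptive field on the input at this output position is [-1.2 / 5.3 / -0.1]. Elementwise product with the kernel and sum: -0.1·-0.5.

0.05 -2.45 -1.7 0.95
-0.2 -0.5 0.15 -1.7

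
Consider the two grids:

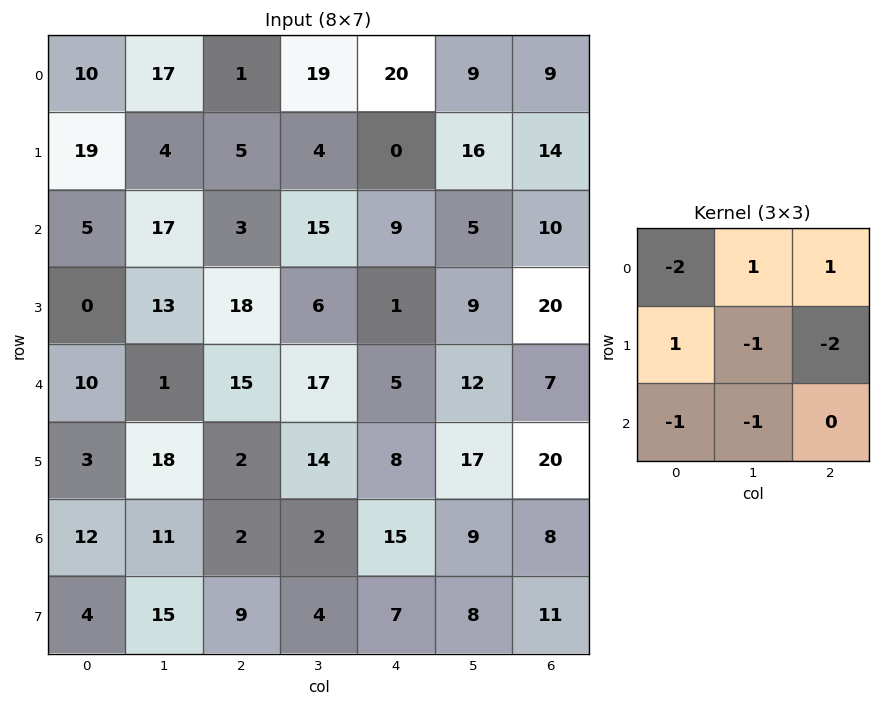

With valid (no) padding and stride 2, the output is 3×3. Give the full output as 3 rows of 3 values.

-19 20 -80
-50 -4 -68
-46 -40 -64

Output[0,0]: The receptive field on the input at this output position is [10 17 1 / 19 4 5 / 5 17 3]. Elementwise product with the kernel and sum: 10·-2 + 17·1 + 1·1 + 19·1 + 4·-1 + 5·-2 + 5·-1 + 17·-1.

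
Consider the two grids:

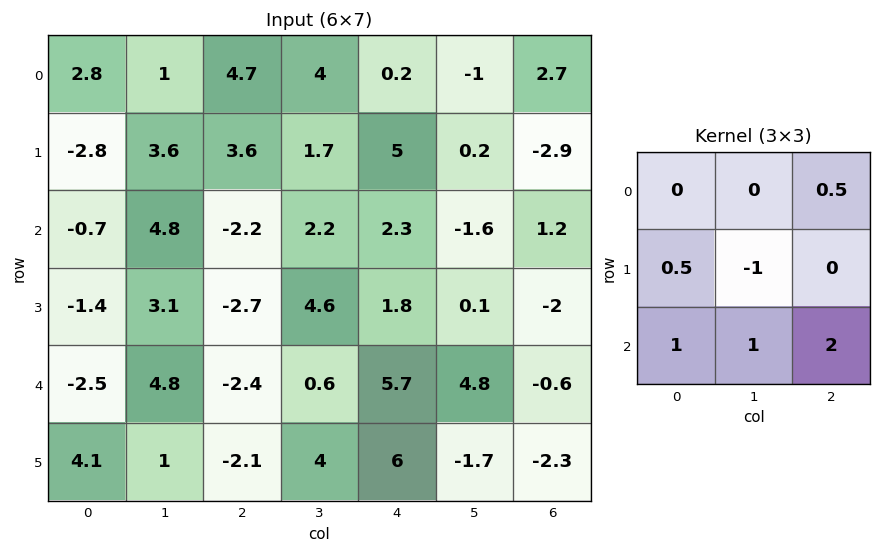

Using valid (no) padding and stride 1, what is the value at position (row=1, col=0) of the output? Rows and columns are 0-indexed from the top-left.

The receptive field on the input at this output position is [-2.8 3.6 3.6 / -0.7 4.8 -2.2 / -1.4 3.1 -2.7]. Elementwise product with the kernel and sum: 3.6·0.5 + -0.7·0.5 + 4.8·-1 + -1.4·1 + 3.1·1 + -2.7·2.

-7.05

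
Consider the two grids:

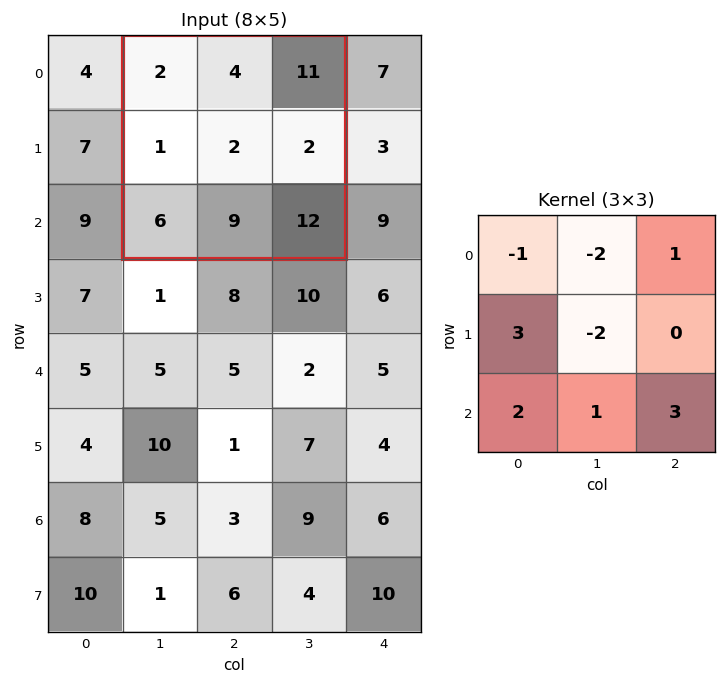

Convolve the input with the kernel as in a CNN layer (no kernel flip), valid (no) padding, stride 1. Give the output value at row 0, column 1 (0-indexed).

The receptive field on the input at this output position is [2 4 11 / 1 2 2 / 6 9 12]. Elementwise product with the kernel and sum: 2·-1 + 4·-2 + 11·1 + 1·3 + 2·-2 + 6·2 + 9·1 + 12·3.

57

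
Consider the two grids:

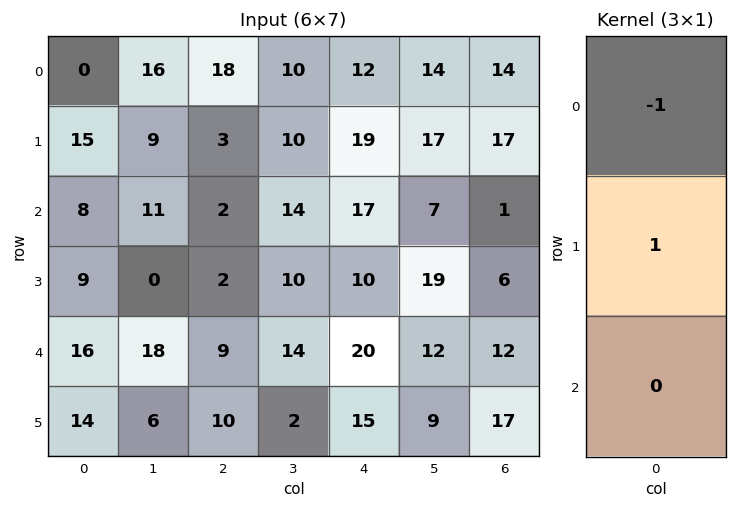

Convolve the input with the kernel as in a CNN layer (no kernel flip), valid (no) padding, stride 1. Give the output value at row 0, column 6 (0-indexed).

3

The receptive field on the input at this output position is [14 / 17 / 1]. Elementwise product with the kernel and sum: 14·-1 + 17·1.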